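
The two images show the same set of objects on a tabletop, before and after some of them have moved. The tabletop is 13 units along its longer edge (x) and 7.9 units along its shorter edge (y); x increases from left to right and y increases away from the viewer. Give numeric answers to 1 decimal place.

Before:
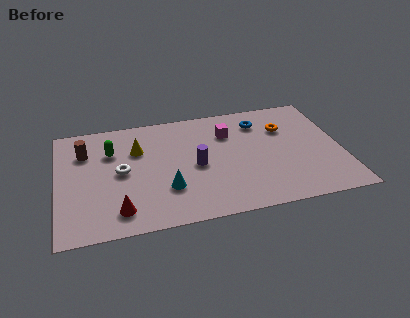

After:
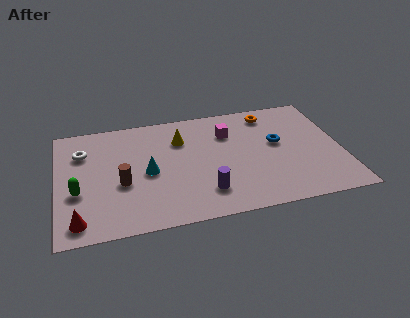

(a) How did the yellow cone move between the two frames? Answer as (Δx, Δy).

(2.0, 0.3)

The yellow cone was at about (3.7, 5.4) and moved to about (5.7, 5.7).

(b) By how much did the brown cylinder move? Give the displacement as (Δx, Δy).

(1.6, -2.5)

The brown cylinder started near (1.3, 5.7) and ended near (2.9, 3.2).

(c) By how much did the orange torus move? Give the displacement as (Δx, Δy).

(-0.6, 1.2)

The orange torus was at about (10.5, 5.5) and moved to about (9.9, 6.7).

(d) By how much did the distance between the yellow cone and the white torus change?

+2.9

Before: roughly 1.6 units apart; after: 4.5. That's 2.9 units further apart.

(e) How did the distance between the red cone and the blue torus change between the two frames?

+1.6

They were about 8.2 units apart before and 9.8 after — 1.6 units further apart.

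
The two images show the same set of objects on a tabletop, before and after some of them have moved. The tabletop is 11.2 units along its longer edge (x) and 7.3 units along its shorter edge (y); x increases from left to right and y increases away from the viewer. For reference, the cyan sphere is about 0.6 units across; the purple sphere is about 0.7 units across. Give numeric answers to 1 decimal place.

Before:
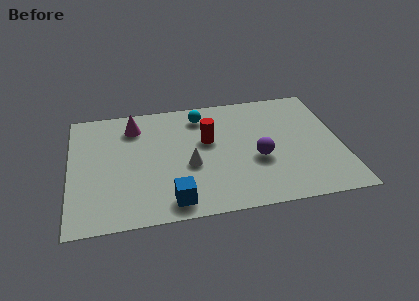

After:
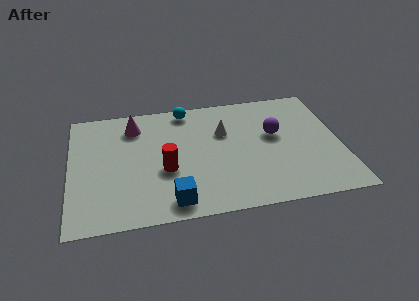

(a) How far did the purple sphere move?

1.6

The purple sphere was near (7.7, 2.9) before and (8.5, 4.3) after, so it travelled √(0.8² + 1.4²) ≈ 1.6 units.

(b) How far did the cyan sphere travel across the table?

0.8

From (5.5, 6.0) to (4.9, 6.5), the cyan sphere covered √(0.6² + 0.5²) ≈ 0.8 units.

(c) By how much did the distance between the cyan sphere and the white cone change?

-0.8

Before: roughly 3.1 units apart; after: 2.3. That's 0.8 units closer together.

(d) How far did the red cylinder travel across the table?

2.3

The red cylinder was near (5.7, 4.4) before and (3.9, 2.9) after, so it travelled √(1.8² + 1.5²) ≈ 2.3 units.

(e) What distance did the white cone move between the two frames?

2.3

The white cone was near (4.9, 3.0) before and (6.4, 4.8) after, so it travelled √(1.5² + 1.8²) ≈ 2.3 units.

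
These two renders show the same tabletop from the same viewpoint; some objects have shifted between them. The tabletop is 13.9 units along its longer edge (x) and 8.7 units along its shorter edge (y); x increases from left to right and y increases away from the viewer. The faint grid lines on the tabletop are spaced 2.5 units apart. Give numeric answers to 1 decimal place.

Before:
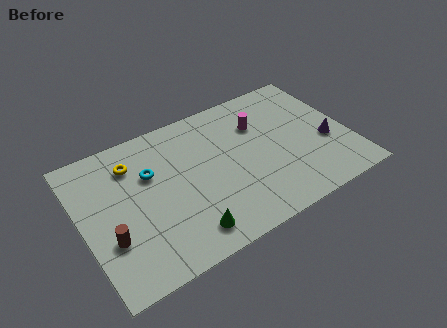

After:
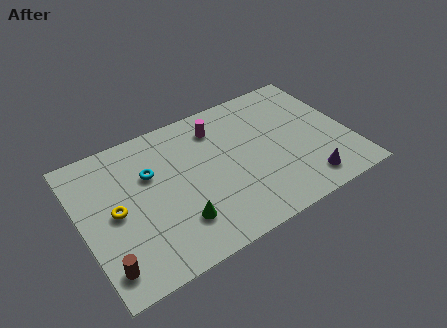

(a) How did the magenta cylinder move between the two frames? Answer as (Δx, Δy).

(-2.1, 0.8)

The magenta cylinder started near (9.5, 6.1) and ended near (7.4, 6.9).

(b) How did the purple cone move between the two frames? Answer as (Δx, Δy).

(-1.5, -2.0)

The purple cone started near (12.7, 3.4) and ended near (11.2, 1.4).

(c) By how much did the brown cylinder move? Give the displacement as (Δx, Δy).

(-0.4, -1.4)

From the two frames, the brown cylinder sits at roughly (1.2, 2.9) before and (0.8, 1.5) after.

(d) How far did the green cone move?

0.9

The green cone was near (4.9, 1.4) before and (4.6, 2.2) after, so it travelled √(0.3² + 0.8²) ≈ 0.9 units.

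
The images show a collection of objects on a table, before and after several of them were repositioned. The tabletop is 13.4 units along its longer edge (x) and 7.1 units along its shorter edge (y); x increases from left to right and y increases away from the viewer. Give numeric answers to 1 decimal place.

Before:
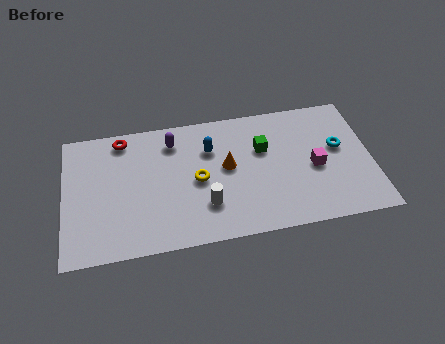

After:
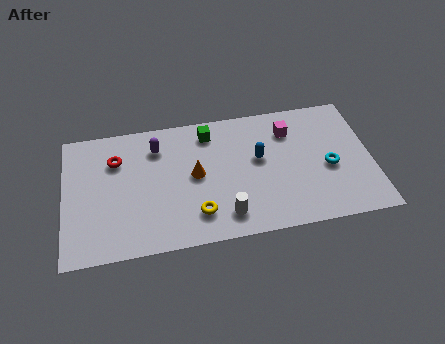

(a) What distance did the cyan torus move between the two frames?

1.1

The cyan torus moved from about (12.0, 4.1) to (11.5, 3.1), a distance of √(0.5² + 1.0²) ≈ 1.1.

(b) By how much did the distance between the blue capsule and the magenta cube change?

-2.9

The distance was about 4.8 in the first image and 1.9 in the second, so they moved 2.9 units closer together.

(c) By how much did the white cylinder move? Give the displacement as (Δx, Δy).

(0.8, -0.7)

The white cylinder was at about (6.1, 2.0) and moved to about (6.9, 1.3).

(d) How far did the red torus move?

1.1

From (2.6, 6.2) to (2.3, 5.1), the red torus covered √(0.3² + 1.1²) ≈ 1.1 units.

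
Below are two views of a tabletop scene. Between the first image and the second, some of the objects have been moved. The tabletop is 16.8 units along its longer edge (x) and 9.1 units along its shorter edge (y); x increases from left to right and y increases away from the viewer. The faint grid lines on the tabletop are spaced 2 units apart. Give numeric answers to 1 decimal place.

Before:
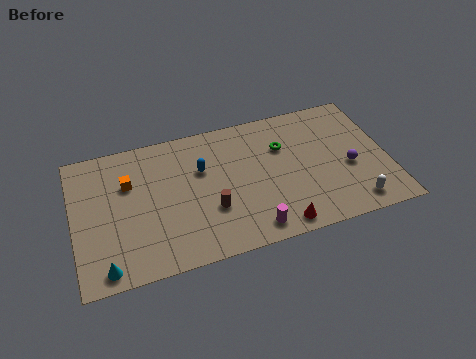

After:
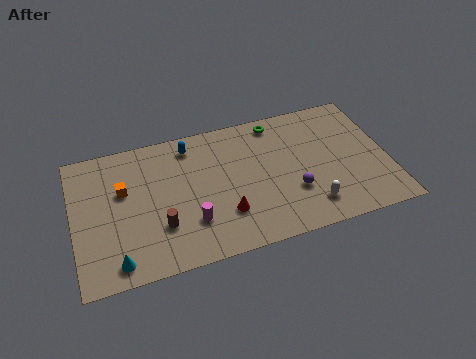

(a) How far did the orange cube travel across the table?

0.5

The orange cube moved from about (3.0, 6.1) to (2.7, 5.7), a distance of √(0.3² + 0.4²) ≈ 0.5.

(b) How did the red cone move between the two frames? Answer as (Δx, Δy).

(-2.7, 1.6)

The red cone was at about (10.6, 1.0) and moved to about (7.9, 2.6).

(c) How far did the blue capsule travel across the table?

1.9

From (6.9, 5.9) to (6.4, 7.7), the blue capsule covered √(0.5² + 1.8²) ≈ 1.9 units.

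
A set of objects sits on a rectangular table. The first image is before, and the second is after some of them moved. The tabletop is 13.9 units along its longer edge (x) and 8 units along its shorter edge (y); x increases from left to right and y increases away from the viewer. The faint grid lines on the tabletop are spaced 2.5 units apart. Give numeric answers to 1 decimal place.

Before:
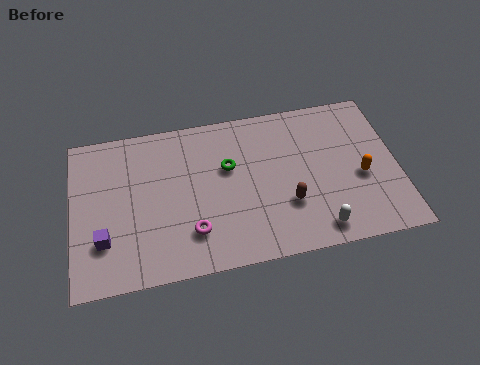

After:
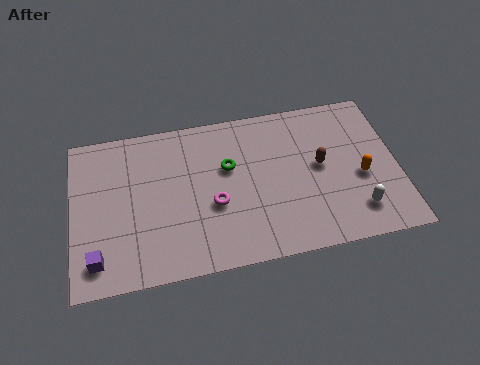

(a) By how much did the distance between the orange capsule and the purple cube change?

+0.4

Before: roughly 11.1 units apart; after: 11.5. That's 0.4 units further apart.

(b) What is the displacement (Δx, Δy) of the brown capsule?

(1.5, 1.7)

The brown capsule started near (9.1, 2.6) and ended near (10.6, 4.3).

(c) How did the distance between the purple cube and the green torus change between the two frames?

+0.7

Before: roughly 6.0 units apart; after: 6.7. That's 0.7 units further apart.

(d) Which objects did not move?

the orange capsule and the green torus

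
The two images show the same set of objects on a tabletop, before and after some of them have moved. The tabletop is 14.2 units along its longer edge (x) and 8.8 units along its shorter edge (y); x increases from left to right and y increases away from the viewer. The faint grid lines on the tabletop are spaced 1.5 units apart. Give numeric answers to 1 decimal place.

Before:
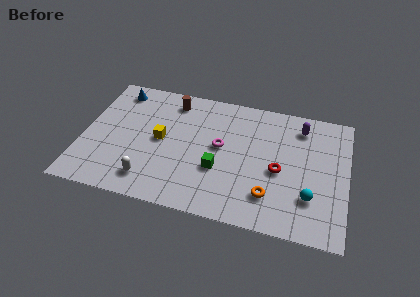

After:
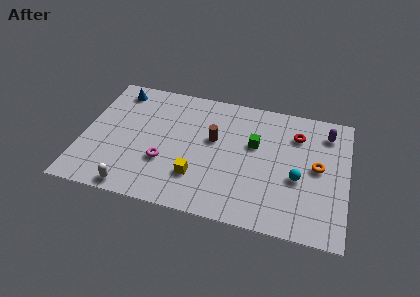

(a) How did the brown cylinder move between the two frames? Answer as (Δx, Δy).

(2.4, -2.2)

The brown cylinder started near (4.6, 7.4) and ended near (7.0, 5.2).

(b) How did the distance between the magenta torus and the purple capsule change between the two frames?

+4.6

Before: roughly 4.8 units apart; after: 9.4. That's 4.6 units further apart.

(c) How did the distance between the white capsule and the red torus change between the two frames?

+3.0

The distance was about 7.2 in the first image and 10.2 in the second, so they moved 3.0 units further apart.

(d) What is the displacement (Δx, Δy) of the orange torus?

(2.4, 2.5)

The orange torus was at about (10.2, 2.1) and moved to about (12.6, 4.6).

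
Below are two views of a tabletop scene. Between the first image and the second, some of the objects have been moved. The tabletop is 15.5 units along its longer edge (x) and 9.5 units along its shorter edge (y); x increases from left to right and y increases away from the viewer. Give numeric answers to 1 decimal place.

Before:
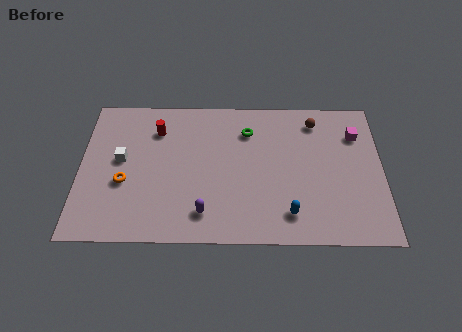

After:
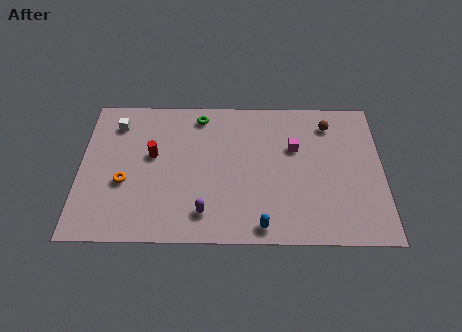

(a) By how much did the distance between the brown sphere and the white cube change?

+0.6

The distance was about 10.4 in the first image and 11.0 in the second, so they moved 0.6 units further apart.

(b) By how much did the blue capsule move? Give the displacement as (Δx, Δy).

(-1.4, -0.8)

The blue capsule started near (10.7, 1.8) and ended near (9.3, 1.0).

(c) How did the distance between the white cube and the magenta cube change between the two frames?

-2.9

Before: roughly 12.2 units apart; after: 9.3. That's 2.9 units closer together.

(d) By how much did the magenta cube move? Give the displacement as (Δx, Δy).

(-3.2, -0.9)

From the two frames, the magenta cube sits at roughly (14.2, 7.0) before and (11.0, 6.1) after.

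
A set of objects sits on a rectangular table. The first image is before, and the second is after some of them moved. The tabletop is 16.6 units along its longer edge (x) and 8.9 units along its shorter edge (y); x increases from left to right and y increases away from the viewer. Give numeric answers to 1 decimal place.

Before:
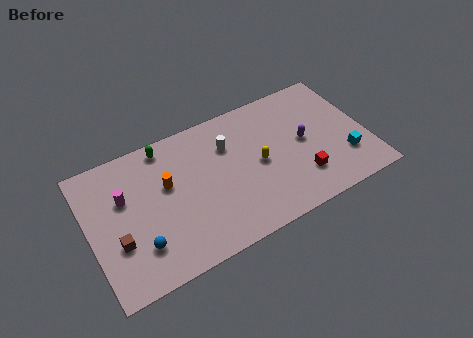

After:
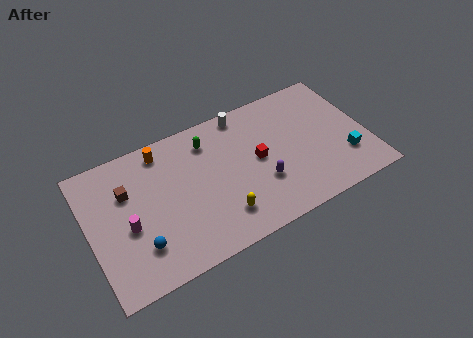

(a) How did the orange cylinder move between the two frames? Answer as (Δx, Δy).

(0.0, 2.3)

The orange cylinder was at about (4.7, 5.4) and moved to about (4.7, 7.7).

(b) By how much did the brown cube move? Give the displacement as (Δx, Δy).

(0.9, 2.9)

The brown cube started near (1.5, 3.1) and ended near (2.4, 6.0).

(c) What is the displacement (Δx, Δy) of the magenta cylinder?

(0.0, -1.9)

The magenta cylinder was at about (2.2, 5.7) and moved to about (2.2, 3.8).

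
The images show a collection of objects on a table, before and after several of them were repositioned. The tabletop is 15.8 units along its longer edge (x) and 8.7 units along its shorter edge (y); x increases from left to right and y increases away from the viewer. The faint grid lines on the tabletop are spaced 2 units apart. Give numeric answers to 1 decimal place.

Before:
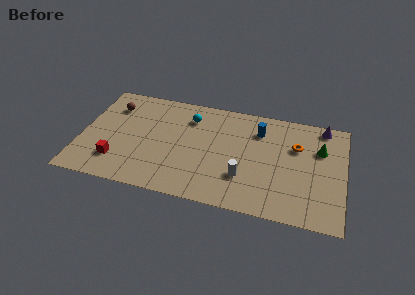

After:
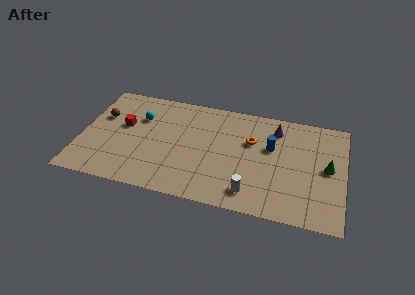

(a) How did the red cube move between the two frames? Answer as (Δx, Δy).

(0.2, 3.0)

From the two frames, the red cube sits at roughly (2.3, 2.1) before and (2.5, 5.1) after.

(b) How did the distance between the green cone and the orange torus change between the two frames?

+3.3

Before: roughly 1.4 units apart; after: 4.7. That's 3.3 units further apart.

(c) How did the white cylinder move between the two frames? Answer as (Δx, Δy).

(0.5, -1.1)

From the two frames, the white cylinder sits at roughly (9.9, 2.6) before and (10.4, 1.5) after.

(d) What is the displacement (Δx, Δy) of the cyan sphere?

(-3.0, -0.7)

The cyan sphere was at about (6.4, 6.7) and moved to about (3.4, 6.0).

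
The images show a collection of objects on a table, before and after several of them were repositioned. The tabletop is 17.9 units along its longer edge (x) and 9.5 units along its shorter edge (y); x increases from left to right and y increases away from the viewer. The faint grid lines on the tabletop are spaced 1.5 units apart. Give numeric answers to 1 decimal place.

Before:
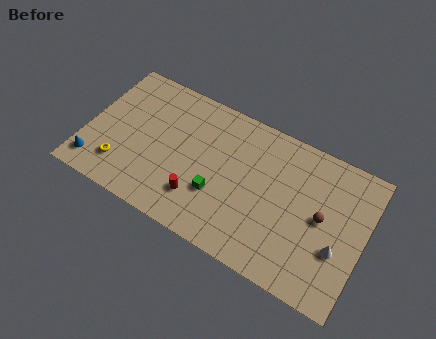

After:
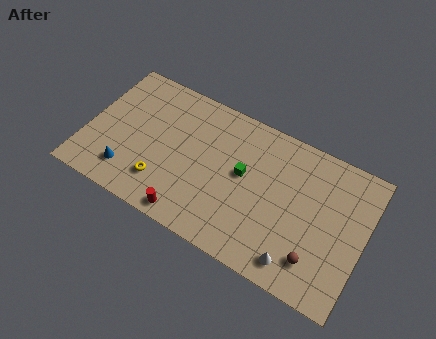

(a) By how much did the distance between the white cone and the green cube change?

-2.1

Before: roughly 7.7 units apart; after: 5.6. That's 2.1 units closer together.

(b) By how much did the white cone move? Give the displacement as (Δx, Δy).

(-2.3, -2.0)

The white cone started near (16.4, 3.4) and ended near (14.1, 1.4).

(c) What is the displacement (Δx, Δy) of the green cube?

(1.4, 2.1)

From the two frames, the green cube sits at roughly (8.7, 3.2) before and (10.1, 5.3) after.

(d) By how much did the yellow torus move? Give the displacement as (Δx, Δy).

(2.7, 0.1)

The yellow torus started near (2.5, 2.2) and ended near (5.2, 2.3).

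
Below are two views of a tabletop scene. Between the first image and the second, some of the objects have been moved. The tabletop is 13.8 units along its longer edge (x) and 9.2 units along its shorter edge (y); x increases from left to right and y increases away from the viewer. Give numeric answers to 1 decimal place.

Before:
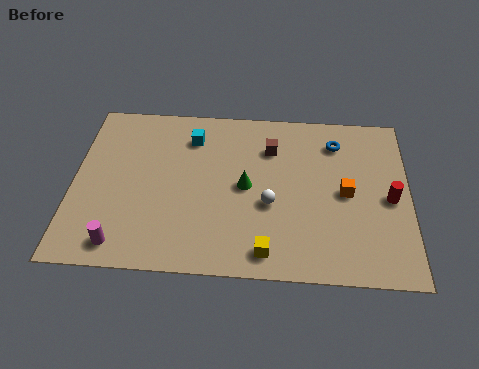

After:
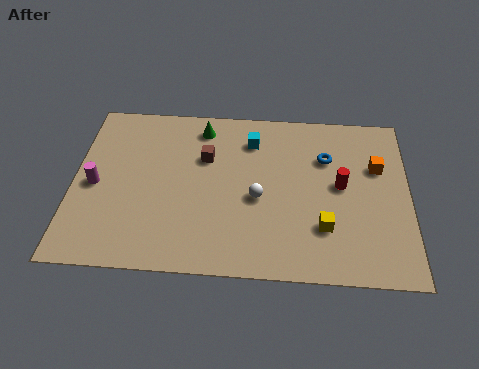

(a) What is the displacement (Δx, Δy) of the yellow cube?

(2.3, 1.4)

The yellow cube was at about (8.0, 1.2) and moved to about (10.3, 2.6).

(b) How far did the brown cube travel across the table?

2.8

The brown cube was near (8.1, 6.8) before and (5.4, 6.1) after, so it travelled √(2.7² + 0.7²) ≈ 2.8 units.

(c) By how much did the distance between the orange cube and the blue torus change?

-0.7

They were about 2.8 units apart before and 2.1 after — 0.7 units closer together.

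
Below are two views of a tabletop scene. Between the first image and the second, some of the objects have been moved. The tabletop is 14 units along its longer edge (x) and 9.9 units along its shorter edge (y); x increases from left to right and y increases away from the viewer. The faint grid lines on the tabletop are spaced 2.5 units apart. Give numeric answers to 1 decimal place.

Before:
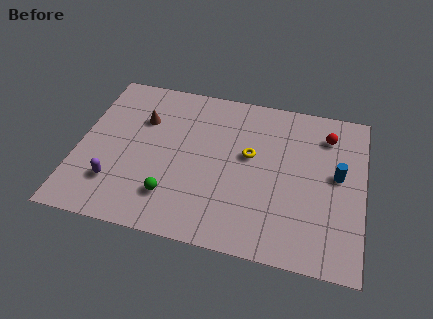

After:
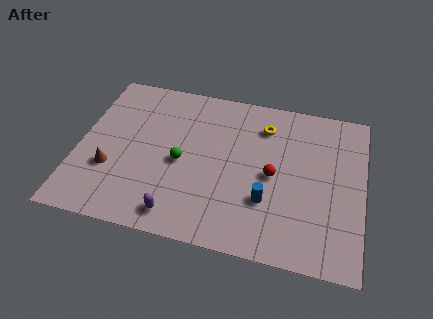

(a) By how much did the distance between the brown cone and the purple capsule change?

-0.4

They were about 4.4 units apart before and 4.0 after — 0.4 units closer together.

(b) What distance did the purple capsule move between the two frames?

3.4

From (2.0, 2.5) to (5.2, 1.3), the purple capsule covered √(3.2² + 1.2²) ≈ 3.4 units.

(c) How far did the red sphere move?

4.0

From (12.1, 7.8) to (9.6, 4.7), the red sphere covered √(2.5² + 3.1²) ≈ 4.0 units.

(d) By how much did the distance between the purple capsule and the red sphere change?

-5.8

Before: roughly 11.4 units apart; after: 5.6. That's 5.8 units closer together.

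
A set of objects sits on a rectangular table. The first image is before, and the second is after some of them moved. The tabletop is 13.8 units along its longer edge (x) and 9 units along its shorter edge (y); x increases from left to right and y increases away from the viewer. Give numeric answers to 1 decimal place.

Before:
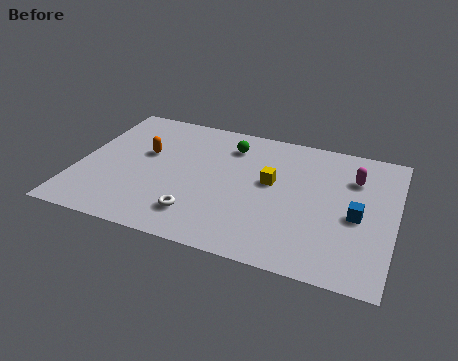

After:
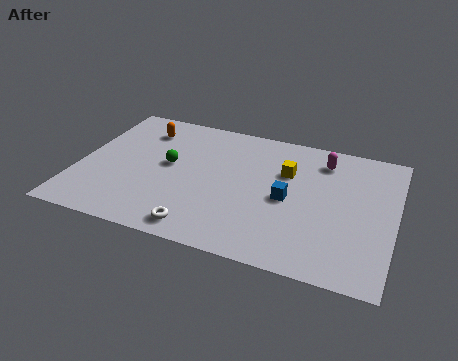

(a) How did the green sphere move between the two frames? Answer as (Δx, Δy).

(-2.5, -2.2)

From the two frames, the green sphere sits at roughly (6.4, 7.1) before and (3.9, 4.9) after.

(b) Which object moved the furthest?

the green sphere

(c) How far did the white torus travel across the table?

0.8

The white torus was near (5.5, 1.9) before and (5.7, 1.1) after, so it travelled √(0.2² + 0.8²) ≈ 0.8 units.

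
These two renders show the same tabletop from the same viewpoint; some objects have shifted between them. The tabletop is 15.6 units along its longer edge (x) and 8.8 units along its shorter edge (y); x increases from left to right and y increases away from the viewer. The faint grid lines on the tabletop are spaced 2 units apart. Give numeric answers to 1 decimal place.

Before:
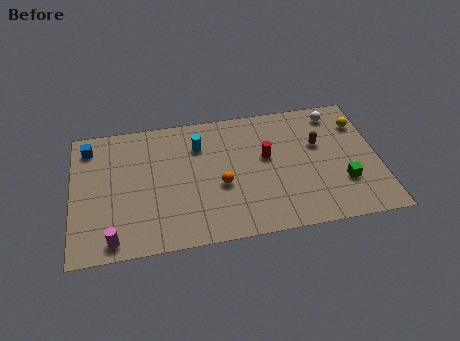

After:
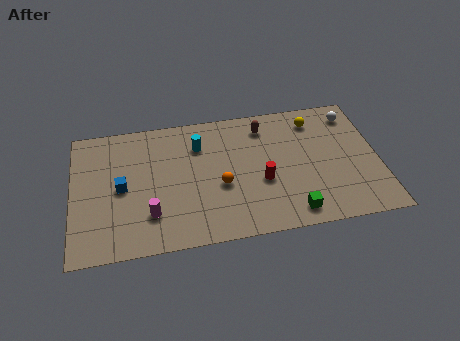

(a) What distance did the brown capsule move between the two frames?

3.2

The brown capsule moved from about (12.6, 5.5) to (9.9, 7.2), a distance of √(2.7² + 1.7²) ≈ 3.2.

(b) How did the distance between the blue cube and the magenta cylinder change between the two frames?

-4.0

Before: roughly 6.4 units apart; after: 2.4. That's 4.0 units closer together.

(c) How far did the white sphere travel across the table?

0.9

The white sphere was near (13.6, 7.5) before and (14.5, 7.3) after, so it travelled √(0.9² + 0.2²) ≈ 0.9 units.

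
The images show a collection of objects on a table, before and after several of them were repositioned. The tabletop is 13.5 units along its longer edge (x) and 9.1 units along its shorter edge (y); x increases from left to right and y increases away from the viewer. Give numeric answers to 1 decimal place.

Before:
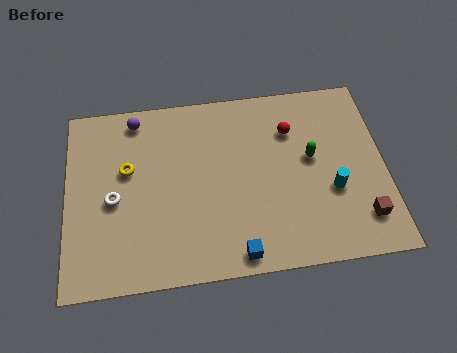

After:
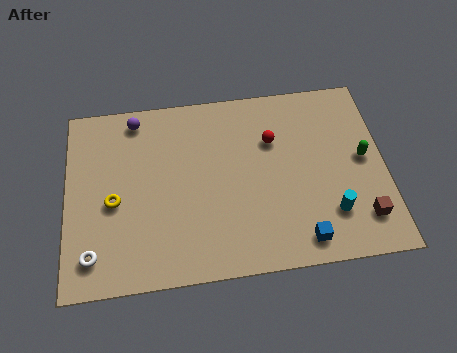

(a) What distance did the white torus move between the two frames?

2.7

The white torus was near (2.0, 4.1) before and (1.1, 1.6) after, so it travelled √(0.9² + 2.5²) ≈ 2.7 units.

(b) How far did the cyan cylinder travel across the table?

1.1

From (11.2, 3.4) to (11.1, 2.3), the cyan cylinder covered √(0.1² + 1.1²) ≈ 1.1 units.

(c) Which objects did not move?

the brown cube and the purple sphere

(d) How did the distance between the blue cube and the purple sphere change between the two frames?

+1.4

The distance was about 8.2 in the first image and 9.6 in the second, so they moved 1.4 units further apart.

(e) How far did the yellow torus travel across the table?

1.6

The yellow torus moved from about (2.6, 5.5) to (2.0, 4.0), a distance of √(0.6² + 1.5²) ≈ 1.6.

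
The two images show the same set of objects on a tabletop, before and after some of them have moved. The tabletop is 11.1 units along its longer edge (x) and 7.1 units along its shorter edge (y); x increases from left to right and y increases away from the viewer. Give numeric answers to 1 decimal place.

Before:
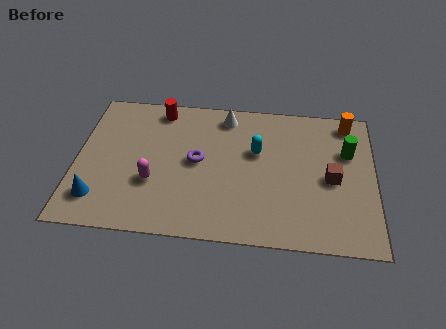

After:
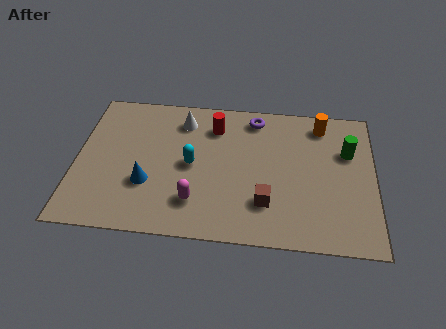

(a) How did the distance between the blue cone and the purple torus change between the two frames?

+1.2

They were about 4.2 units apart before and 5.4 after — 1.2 units further apart.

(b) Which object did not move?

the green cylinder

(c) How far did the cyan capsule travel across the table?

2.6

The cyan capsule was near (6.7, 4.4) before and (4.3, 3.5) after, so it travelled √(2.4² + 0.9²) ≈ 2.6 units.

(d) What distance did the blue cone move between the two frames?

2.0

From (0.9, 1.5) to (2.7, 2.4), the blue cone covered √(1.8² + 0.9²) ≈ 2.0 units.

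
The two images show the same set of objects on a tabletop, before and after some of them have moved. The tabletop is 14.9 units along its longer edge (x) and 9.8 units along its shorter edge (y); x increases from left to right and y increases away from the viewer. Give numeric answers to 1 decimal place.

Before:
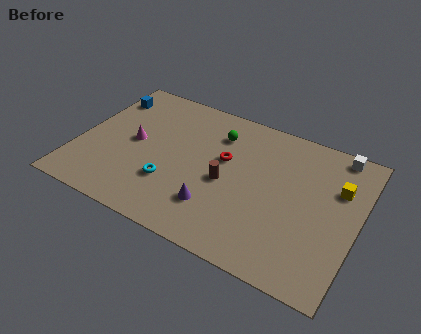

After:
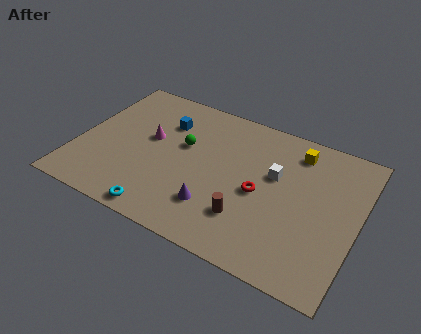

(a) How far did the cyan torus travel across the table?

2.1

The cyan torus moved from about (5.2, 3.0) to (5.1, 0.9), a distance of √(0.1² + 2.1²) ≈ 2.1.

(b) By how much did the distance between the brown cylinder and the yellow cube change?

-0.3

They were about 6.1 units apart before and 5.8 after — 0.3 units closer together.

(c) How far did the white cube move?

4.2

From (13.4, 8.9) to (10.4, 6.0), the white cube covered √(3.0² + 2.9²) ≈ 4.2 units.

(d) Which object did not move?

the purple cone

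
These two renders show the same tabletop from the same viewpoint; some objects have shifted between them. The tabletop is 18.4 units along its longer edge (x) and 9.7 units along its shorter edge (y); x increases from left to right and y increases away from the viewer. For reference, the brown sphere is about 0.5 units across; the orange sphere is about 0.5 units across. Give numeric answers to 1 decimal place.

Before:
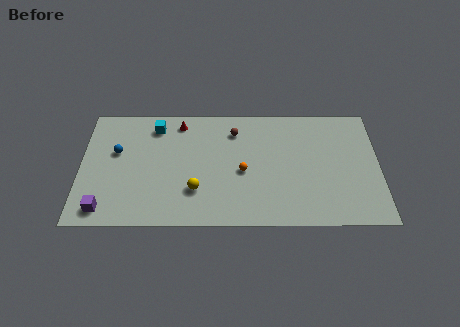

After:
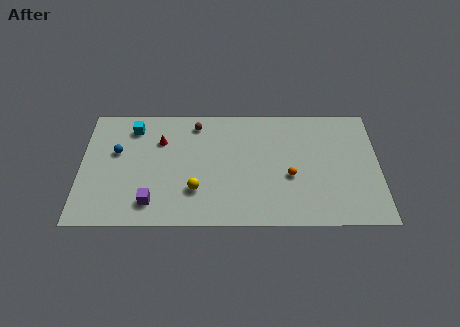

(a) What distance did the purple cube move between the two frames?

2.9

The purple cube was near (1.5, 1.3) before and (4.4, 1.8) after, so it travelled √(2.9² + 0.5²) ≈ 2.9 units.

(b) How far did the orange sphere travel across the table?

2.9

The orange sphere was near (10.0, 4.3) before and (12.9, 3.9) after, so it travelled √(2.9² + 0.4²) ≈ 2.9 units.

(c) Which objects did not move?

the blue sphere and the yellow sphere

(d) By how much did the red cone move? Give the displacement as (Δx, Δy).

(-1.2, -1.5)

The red cone was at about (6.1, 8.3) and moved to about (4.9, 6.8).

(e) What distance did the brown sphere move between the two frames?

2.5

The brown sphere was near (9.5, 7.6) before and (7.1, 8.2) after, so it travelled √(2.4² + 0.6²) ≈ 2.5 units.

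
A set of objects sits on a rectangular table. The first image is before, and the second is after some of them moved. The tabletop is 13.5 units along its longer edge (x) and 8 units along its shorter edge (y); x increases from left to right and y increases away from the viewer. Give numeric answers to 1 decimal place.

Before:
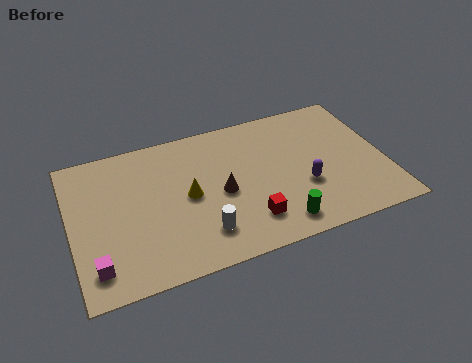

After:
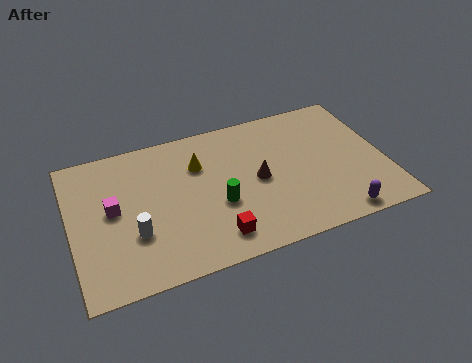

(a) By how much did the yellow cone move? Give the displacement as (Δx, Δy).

(0.6, 1.6)

From the two frames, the yellow cone sits at roughly (5.0, 4.0) before and (5.6, 5.6) after.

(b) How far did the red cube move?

1.6

The red cube moved from about (7.4, 1.8) to (5.9, 1.4), a distance of √(1.5² + 0.4²) ≈ 1.6.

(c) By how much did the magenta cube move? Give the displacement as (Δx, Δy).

(0.9, 2.8)

The magenta cube started near (0.9, 1.5) and ended near (1.8, 4.3).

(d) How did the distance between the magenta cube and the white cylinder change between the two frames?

-2.7

They were about 4.5 units apart before and 1.8 after — 2.7 units closer together.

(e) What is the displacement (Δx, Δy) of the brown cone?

(1.6, 0.2)

The brown cone was at about (6.4, 3.7) and moved to about (8.0, 3.9).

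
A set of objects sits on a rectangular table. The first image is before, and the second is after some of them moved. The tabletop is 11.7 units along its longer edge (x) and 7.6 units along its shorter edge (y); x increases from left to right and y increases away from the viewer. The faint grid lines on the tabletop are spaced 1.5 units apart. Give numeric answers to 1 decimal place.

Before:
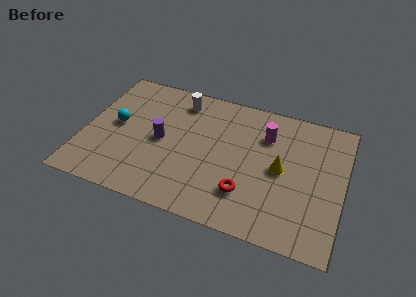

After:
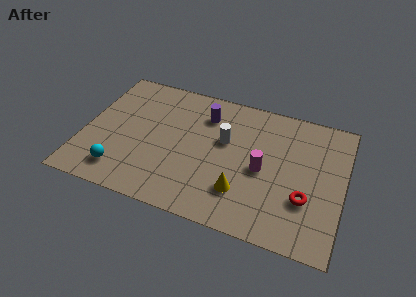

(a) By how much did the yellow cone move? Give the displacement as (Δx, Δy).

(-1.6, -1.8)

From the two frames, the yellow cone sits at roughly (8.9, 3.8) before and (7.3, 2.0) after.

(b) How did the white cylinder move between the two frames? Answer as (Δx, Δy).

(2.2, -1.7)

The white cylinder started near (4.1, 6.3) and ended near (6.3, 4.6).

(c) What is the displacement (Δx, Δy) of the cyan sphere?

(0.5, -2.6)

From the two frames, the cyan sphere sits at roughly (1.4, 4.0) before and (1.9, 1.4) after.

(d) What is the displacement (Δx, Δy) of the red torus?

(2.6, 0.5)

From the two frames, the red torus sits at roughly (7.5, 2.0) before and (10.1, 2.5) after.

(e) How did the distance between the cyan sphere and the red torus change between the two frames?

+1.9

The distance was about 6.4 in the first image and 8.3 in the second, so they moved 1.9 units further apart.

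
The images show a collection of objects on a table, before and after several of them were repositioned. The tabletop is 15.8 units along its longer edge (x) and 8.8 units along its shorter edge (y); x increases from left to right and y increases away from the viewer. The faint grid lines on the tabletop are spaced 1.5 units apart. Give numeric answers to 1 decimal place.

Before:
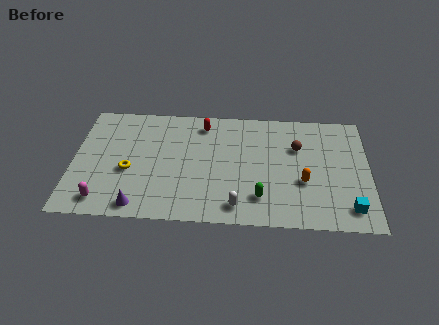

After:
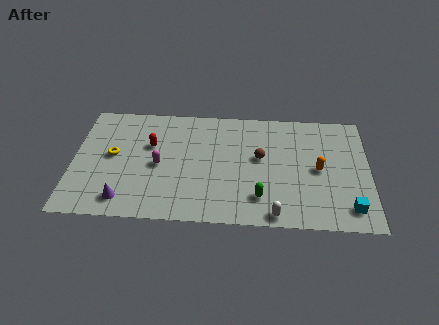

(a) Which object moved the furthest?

the magenta capsule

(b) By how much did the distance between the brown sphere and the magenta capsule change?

-5.8

They were about 11.3 units apart before and 5.5 after — 5.8 units closer together.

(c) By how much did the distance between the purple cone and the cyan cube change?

+0.8

They were about 11.1 units apart before and 11.9 after — 0.8 units further apart.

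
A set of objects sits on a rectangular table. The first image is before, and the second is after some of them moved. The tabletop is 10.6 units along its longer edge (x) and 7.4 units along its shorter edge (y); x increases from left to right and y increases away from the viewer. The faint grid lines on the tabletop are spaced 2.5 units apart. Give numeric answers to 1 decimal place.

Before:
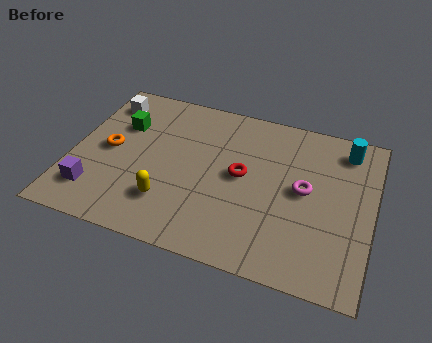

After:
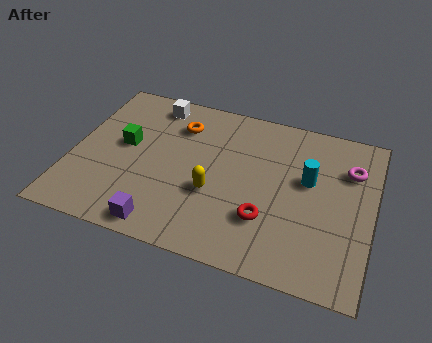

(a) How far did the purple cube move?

2.6

The purple cube was near (1.0, 1.6) before and (3.5, 0.8) after, so it travelled √(2.5² + 0.8²) ≈ 2.6 units.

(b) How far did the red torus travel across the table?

2.0

The red torus moved from about (6.0, 3.9) to (7.0, 2.2), a distance of √(1.0² + 1.7²) ≈ 2.0.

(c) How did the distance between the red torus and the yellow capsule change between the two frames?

-1.1

The distance was about 3.1 in the first image and 2.0 in the second, so they moved 1.1 units closer together.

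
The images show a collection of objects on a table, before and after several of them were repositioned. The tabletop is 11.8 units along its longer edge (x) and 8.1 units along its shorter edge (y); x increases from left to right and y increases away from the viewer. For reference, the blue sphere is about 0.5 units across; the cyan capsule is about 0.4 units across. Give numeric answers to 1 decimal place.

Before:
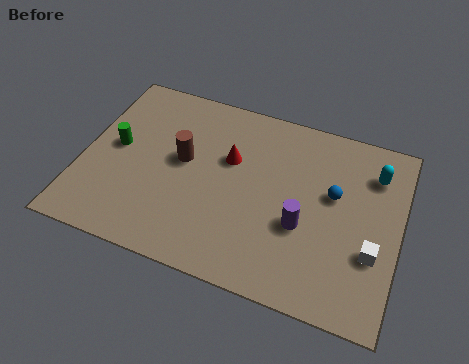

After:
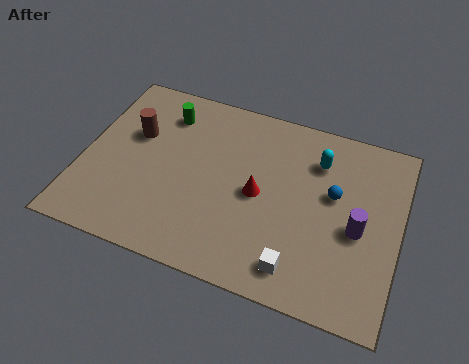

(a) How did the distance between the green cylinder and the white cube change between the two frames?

-2.3

The distance was about 9.8 in the first image and 7.5 in the second, so they moved 2.3 units closer together.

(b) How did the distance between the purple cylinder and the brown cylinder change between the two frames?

+3.8

The distance was about 4.8 in the first image and 8.6 in the second, so they moved 3.8 units further apart.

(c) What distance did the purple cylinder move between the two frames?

2.1

The purple cylinder moved from about (8.3, 3.1) to (10.3, 3.6), a distance of √(2.0² + 0.5²) ≈ 2.1.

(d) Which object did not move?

the blue sphere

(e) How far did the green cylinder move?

2.6

The green cylinder was near (1.2, 4.3) before and (2.8, 6.4) after, so it travelled √(1.6² + 2.1²) ≈ 2.6 units.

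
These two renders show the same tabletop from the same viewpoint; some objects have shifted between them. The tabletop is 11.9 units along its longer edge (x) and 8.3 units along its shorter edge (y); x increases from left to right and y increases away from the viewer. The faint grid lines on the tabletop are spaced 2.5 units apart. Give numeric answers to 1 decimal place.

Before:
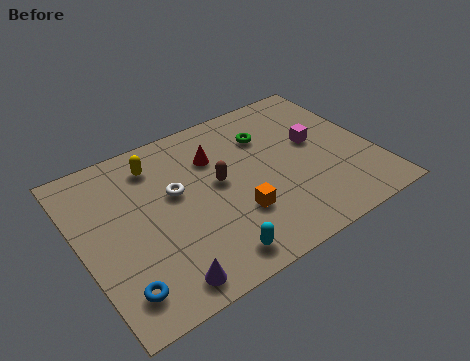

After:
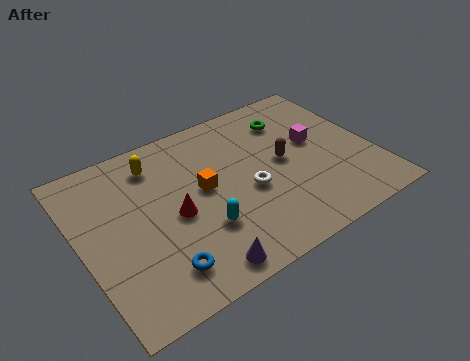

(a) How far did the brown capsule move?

2.7

The brown capsule moved from about (5.6, 4.5) to (8.3, 4.3), a distance of √(2.7² + 0.2²) ≈ 2.7.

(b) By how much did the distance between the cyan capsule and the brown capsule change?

+0.6

Before: roughly 3.5 units apart; after: 4.1. That's 0.6 units further apart.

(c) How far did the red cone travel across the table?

2.9

The red cone moved from about (5.7, 5.9) to (3.7, 3.8), a distance of √(2.0² + 2.1²) ≈ 2.9.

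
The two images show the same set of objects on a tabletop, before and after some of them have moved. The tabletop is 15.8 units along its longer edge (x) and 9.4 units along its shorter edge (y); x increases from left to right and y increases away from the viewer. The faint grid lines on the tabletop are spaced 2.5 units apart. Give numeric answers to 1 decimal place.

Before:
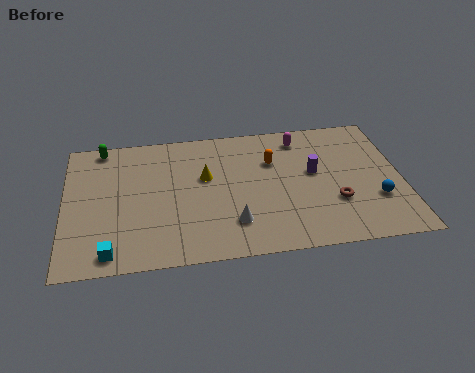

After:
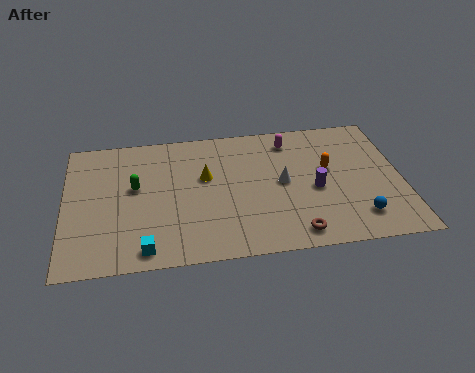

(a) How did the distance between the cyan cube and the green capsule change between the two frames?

-3.1

Before: roughly 7.4 units apart; after: 4.3. That's 3.1 units closer together.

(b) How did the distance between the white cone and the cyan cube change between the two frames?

+1.7

They were about 5.8 units apart before and 7.5 after — 1.7 units further apart.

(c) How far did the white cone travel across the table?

3.5

From (7.8, 2.3) to (10.2, 4.8), the white cone covered √(2.4² + 2.5²) ≈ 3.5 units.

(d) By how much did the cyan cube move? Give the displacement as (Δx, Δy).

(1.6, 0.0)

From the two frames, the cyan cube sits at roughly (2.1, 1.1) before and (3.7, 1.1) after.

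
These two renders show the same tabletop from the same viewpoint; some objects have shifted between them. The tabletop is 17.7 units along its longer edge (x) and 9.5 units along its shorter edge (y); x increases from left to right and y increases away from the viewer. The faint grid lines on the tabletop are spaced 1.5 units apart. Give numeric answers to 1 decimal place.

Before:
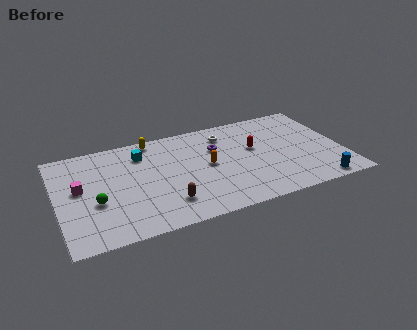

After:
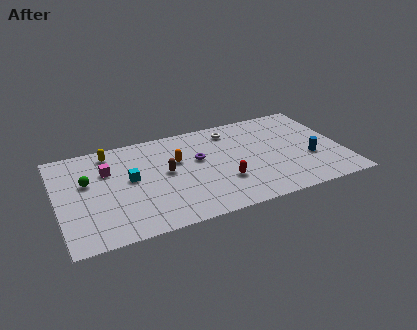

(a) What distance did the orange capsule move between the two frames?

2.1

The orange capsule moved from about (9.3, 4.9) to (7.5, 6.0), a distance of √(1.8² + 1.1²) ≈ 2.1.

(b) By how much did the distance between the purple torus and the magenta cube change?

-3.0

Before: roughly 8.7 units apart; after: 5.7. That's 3.0 units closer together.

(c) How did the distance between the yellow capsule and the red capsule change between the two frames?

+1.6

They were about 6.8 units apart before and 8.4 after — 1.6 units further apart.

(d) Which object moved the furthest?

the red capsule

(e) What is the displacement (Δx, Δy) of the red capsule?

(-2.2, -2.6)

The red capsule started near (12.3, 5.6) and ended near (10.1, 3.0).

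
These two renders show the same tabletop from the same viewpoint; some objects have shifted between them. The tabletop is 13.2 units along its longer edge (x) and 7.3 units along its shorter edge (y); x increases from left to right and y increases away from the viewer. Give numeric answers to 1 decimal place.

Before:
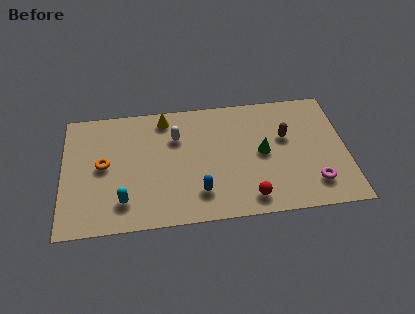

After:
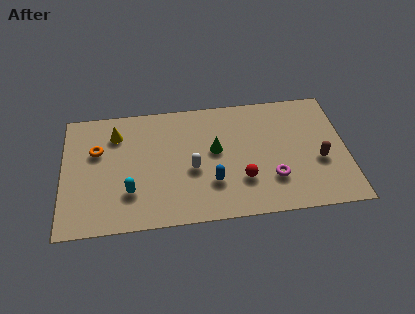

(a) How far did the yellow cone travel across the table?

2.4

The yellow cone moved from about (4.8, 6.3) to (2.5, 5.6), a distance of √(2.3² + 0.7²) ≈ 2.4.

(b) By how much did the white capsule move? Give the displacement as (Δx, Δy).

(0.7, -2.0)

From the two frames, the white capsule sits at roughly (5.3, 5.1) before and (6.0, 3.1) after.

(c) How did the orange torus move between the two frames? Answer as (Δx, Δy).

(-0.3, 0.9)

From the two frames, the orange torus sits at roughly (1.9, 3.8) before and (1.6, 4.7) after.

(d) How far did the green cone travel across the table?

2.2

The green cone was near (9.3, 3.7) before and (7.1, 4.1) after, so it travelled √(2.2² + 0.4²) ≈ 2.2 units.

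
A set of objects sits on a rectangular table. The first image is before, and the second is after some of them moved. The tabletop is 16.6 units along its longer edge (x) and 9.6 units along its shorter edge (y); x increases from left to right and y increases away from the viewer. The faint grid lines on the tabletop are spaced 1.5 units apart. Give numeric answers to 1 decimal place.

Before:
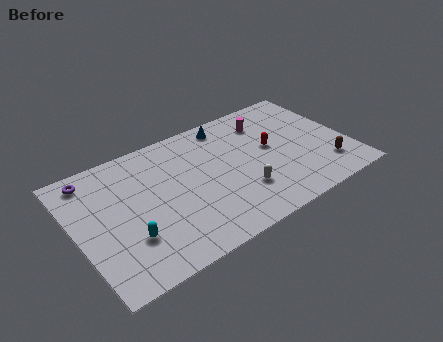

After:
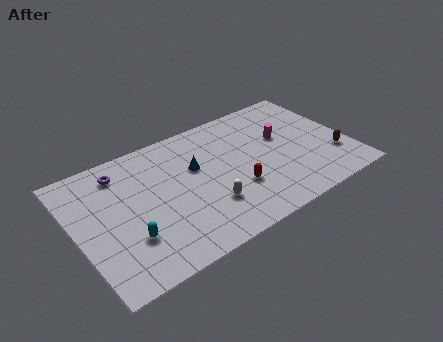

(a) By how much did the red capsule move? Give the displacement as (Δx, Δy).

(-2.6, -2.1)

The red capsule started near (12.0, 5.3) and ended near (9.4, 3.2).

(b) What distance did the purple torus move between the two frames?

1.7

The purple torus was near (1.4, 8.3) before and (3.1, 7.9) after, so it travelled √(1.7² + 0.4²) ≈ 1.7 units.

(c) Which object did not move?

the cyan capsule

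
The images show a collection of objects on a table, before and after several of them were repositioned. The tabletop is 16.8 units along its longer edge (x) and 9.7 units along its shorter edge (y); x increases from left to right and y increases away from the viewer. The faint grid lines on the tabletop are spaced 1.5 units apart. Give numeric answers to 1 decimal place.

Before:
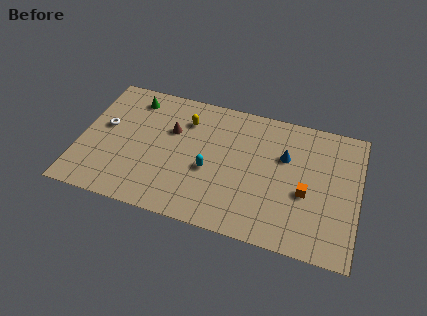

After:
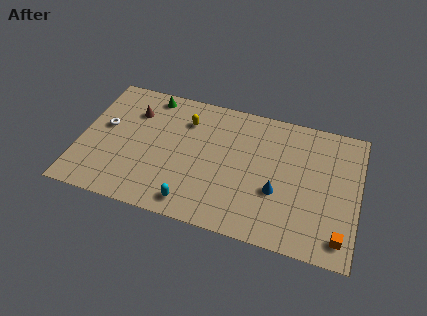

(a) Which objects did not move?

the white torus and the yellow capsule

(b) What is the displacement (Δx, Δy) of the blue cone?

(-0.3, -2.7)

From the two frames, the blue cone sits at roughly (12.3, 6.3) before and (12.0, 3.6) after.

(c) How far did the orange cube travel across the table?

3.3

The orange cube moved from about (13.7, 4.0) to (15.9, 1.5), a distance of √(2.2² + 2.5²) ≈ 3.3.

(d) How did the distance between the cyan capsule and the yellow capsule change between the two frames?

+2.4

They were about 3.7 units apart before and 6.1 after — 2.4 units further apart.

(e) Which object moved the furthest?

the orange cube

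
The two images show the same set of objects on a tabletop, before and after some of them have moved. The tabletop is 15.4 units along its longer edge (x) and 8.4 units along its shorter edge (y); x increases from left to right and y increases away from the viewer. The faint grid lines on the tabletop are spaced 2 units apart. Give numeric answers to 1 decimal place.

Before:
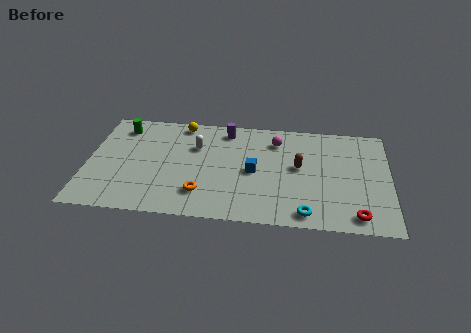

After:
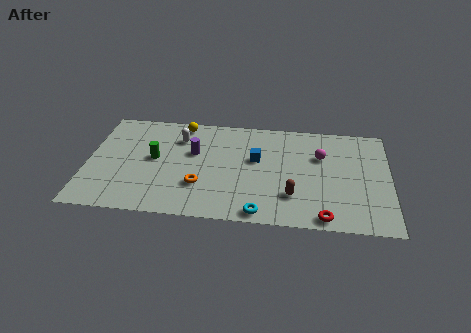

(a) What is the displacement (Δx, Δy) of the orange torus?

(-0.1, 0.6)

The orange torus started near (5.9, 2.0) and ended near (5.8, 2.6).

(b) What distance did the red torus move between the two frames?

1.6

The red torus moved from about (13.7, 1.1) to (12.1, 0.8), a distance of √(1.6² + 0.3²) ≈ 1.6.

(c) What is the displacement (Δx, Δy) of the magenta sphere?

(2.3, -1.0)

The magenta sphere started near (9.6, 6.6) and ended near (11.9, 5.6).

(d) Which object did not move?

the yellow sphere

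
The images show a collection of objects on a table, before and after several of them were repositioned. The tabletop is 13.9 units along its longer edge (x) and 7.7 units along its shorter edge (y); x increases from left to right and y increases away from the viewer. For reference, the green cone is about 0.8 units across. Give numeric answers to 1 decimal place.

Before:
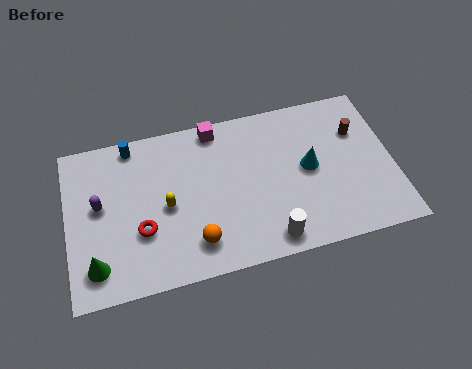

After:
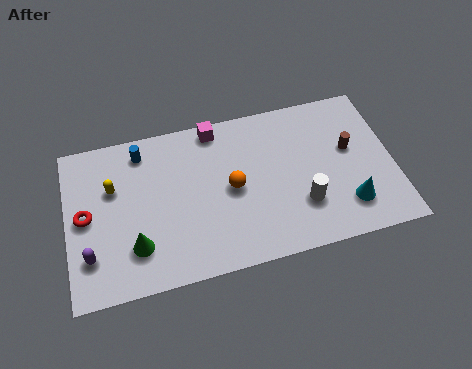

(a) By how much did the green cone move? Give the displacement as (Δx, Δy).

(1.7, 0.5)

From the two frames, the green cone sits at roughly (1.1, 1.5) before and (2.8, 2.0) after.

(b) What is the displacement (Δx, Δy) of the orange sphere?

(1.7, 2.2)

The orange sphere was at about (5.3, 1.6) and moved to about (7.0, 3.8).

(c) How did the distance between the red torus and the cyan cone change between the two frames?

+3.9

Before: roughly 7.3 units apart; after: 11.2. That's 3.9 units further apart.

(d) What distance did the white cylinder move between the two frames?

2.0

The white cylinder moved from about (8.4, 1.0) to (9.9, 2.3), a distance of √(1.5² + 1.3²) ≈ 2.0.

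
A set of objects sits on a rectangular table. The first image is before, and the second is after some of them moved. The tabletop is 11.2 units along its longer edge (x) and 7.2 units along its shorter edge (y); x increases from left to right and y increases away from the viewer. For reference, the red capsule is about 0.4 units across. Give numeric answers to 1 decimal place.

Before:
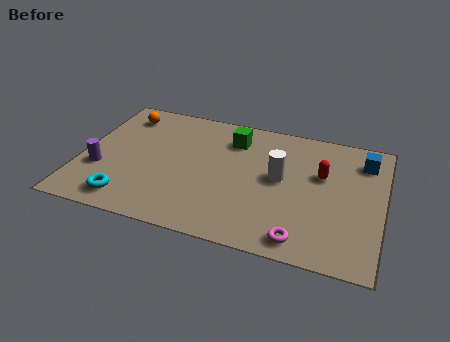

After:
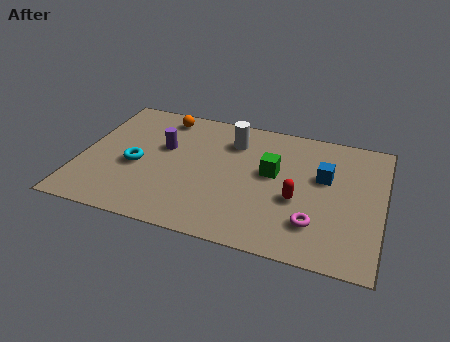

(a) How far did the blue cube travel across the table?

1.9

The blue cube moved from about (10.4, 5.7) to (9.0, 4.4), a distance of √(1.4² + 1.3²) ≈ 1.9.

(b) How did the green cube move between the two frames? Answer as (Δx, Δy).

(1.6, -1.5)

From the two frames, the green cube sits at roughly (5.5, 5.6) before and (7.1, 4.1) after.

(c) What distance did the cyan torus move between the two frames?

2.0

The cyan torus moved from about (2.0, 1.1) to (2.1, 3.1), a distance of √(0.1² + 2.0²) ≈ 2.0.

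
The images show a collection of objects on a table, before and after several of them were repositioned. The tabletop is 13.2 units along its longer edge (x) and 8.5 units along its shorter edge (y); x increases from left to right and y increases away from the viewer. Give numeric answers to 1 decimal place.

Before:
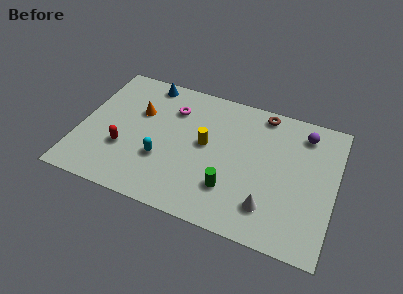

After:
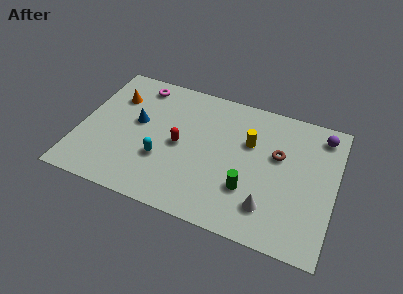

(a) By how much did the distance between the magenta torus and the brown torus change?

+3.0

Before: roughly 4.8 units apart; after: 7.8. That's 3.0 units further apart.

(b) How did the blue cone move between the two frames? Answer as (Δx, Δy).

(-0.2, -2.8)

The blue cone started near (3.1, 7.6) and ended near (2.9, 4.8).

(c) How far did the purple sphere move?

0.9

The purple sphere was near (11.4, 7.0) before and (12.3, 7.2) after, so it travelled √(0.9² + 0.2²) ≈ 0.9 units.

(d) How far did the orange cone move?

1.4

The orange cone was near (2.9, 5.5) before and (1.6, 6.1) after, so it travelled √(1.3² + 0.6²) ≈ 1.4 units.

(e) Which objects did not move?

the white cone and the cyan capsule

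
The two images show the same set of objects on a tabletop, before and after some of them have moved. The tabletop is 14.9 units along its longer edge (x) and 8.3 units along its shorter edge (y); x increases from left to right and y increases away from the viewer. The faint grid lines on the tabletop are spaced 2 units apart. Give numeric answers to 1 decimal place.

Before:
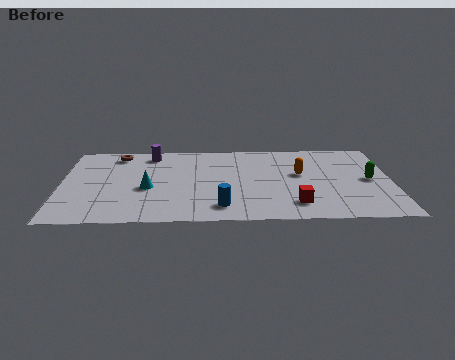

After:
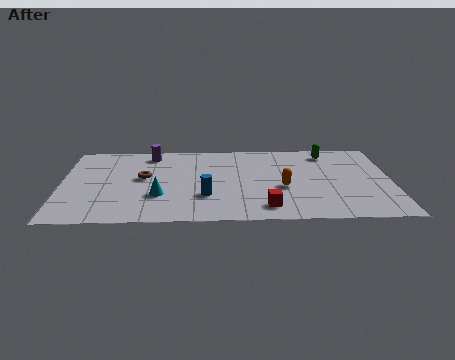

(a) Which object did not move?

the purple cylinder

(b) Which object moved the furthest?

the green capsule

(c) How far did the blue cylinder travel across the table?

1.3

The blue cylinder moved from about (7.2, 1.5) to (6.5, 2.6), a distance of √(0.7² + 1.1²) ≈ 1.3.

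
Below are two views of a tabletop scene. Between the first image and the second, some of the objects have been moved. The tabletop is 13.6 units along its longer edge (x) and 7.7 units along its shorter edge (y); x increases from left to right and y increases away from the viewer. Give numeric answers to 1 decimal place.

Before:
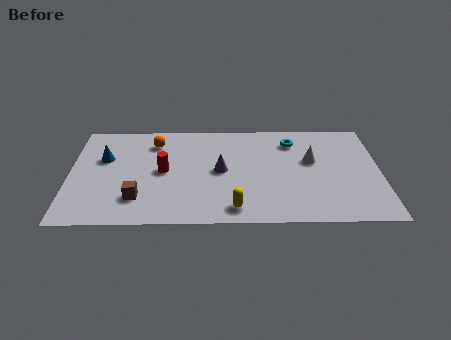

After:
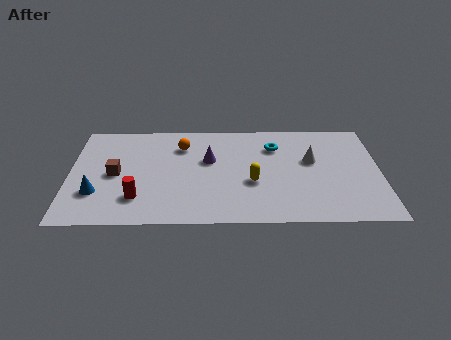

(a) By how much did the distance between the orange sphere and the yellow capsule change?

-1.9

Before: roughly 6.1 units apart; after: 4.2. That's 1.9 units closer together.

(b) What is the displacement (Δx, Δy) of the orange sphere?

(1.2, -0.3)

From the two frames, the orange sphere sits at roughly (3.7, 6.1) before and (4.9, 5.8) after.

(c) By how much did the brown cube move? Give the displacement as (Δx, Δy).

(-1.0, 1.8)

The brown cube was at about (3.0, 1.9) and moved to about (2.0, 3.7).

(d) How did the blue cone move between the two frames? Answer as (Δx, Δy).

(-0.3, -2.6)

The blue cone started near (1.5, 4.9) and ended near (1.2, 2.3).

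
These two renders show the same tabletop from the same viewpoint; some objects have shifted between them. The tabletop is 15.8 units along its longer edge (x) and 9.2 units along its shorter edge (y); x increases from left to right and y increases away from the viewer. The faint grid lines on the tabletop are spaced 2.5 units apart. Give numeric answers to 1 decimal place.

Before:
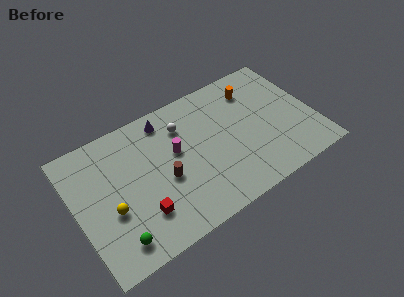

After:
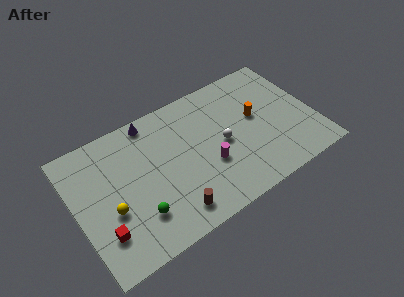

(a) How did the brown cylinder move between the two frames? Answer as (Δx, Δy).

(0.1, -2.4)

From the two frames, the brown cylinder sits at roughly (5.7, 3.9) before and (5.8, 1.5) after.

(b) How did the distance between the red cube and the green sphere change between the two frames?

+0.3

Before: roughly 2.0 units apart; after: 2.3. That's 0.3 units further apart.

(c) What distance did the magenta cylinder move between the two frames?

2.8

The magenta cylinder moved from about (6.7, 5.4) to (8.6, 3.4), a distance of √(1.9² + 2.0²) ≈ 2.8.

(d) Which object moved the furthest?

the white sphere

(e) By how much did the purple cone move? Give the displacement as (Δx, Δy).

(-0.9, 0.4)

The purple cone was at about (6.4, 7.9) and moved to about (5.5, 8.3).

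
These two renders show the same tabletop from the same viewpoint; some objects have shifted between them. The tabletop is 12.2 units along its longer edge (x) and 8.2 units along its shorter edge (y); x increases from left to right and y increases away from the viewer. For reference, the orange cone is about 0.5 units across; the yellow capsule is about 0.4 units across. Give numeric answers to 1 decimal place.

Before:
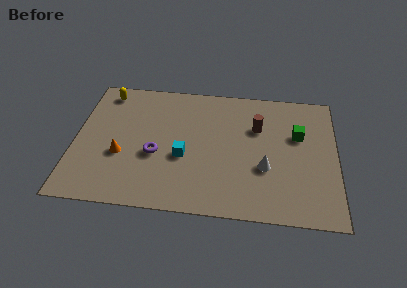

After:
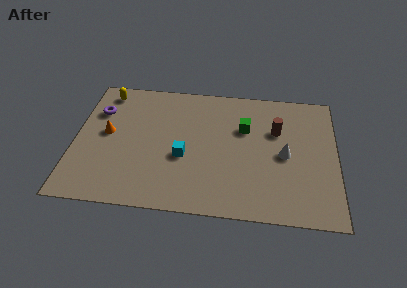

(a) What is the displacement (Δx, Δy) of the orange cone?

(-0.7, 1.3)

The orange cone started near (2.2, 3.1) and ended near (1.5, 4.4).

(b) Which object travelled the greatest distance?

the purple torus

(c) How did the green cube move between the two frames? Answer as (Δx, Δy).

(-2.5, 0.2)

The green cube started near (10.4, 5.2) and ended near (7.9, 5.4).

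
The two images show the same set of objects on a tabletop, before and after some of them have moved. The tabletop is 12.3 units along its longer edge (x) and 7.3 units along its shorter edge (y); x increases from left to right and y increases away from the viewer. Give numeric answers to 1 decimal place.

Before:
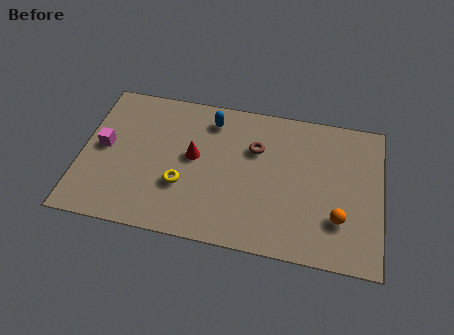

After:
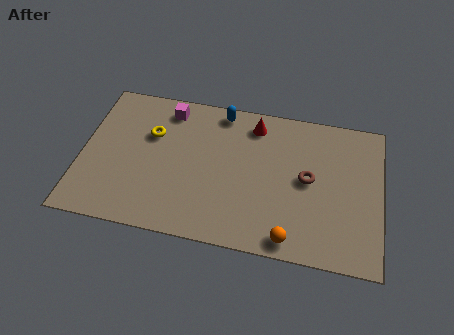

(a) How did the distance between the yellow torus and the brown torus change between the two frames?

+2.8

They were about 3.8 units apart before and 6.6 after — 2.8 units further apart.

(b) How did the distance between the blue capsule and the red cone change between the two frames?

-0.6

The distance was about 2.1 in the first image and 1.5 in the second, so they moved 0.6 units closer together.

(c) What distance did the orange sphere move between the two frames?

2.3

The orange sphere was near (10.6, 2.1) before and (8.7, 0.8) after, so it travelled √(1.9² + 1.3²) ≈ 2.3 units.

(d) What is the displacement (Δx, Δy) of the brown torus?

(2.2, -1.1)

The brown torus was at about (7.1, 4.9) and moved to about (9.3, 3.8).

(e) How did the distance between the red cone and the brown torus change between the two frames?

+0.6

The distance was about 2.7 in the first image and 3.3 in the second, so they moved 0.6 units further apart.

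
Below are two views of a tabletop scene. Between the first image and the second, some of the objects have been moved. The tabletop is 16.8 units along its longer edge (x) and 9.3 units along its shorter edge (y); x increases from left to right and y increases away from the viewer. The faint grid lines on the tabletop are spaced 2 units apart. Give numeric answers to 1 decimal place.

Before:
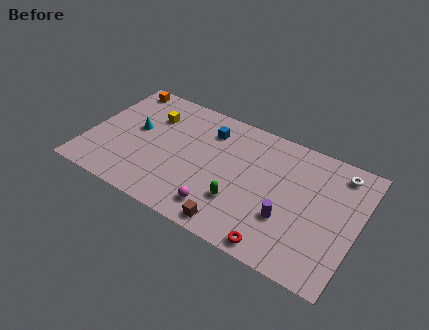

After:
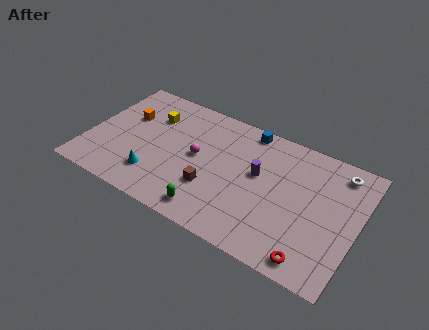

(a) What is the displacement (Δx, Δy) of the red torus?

(2.1, 0.2)

The red torus was at about (12.4, 0.9) and moved to about (14.5, 1.1).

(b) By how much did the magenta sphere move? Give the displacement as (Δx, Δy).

(-1.9, 3.2)

The magenta sphere was at about (8.7, 1.7) and moved to about (6.8, 4.9).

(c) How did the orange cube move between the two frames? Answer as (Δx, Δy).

(0.8, -2.3)

The orange cube was at about (1.3, 8.3) and moved to about (2.1, 6.0).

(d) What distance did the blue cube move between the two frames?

2.6

From (7.2, 7.2) to (9.5, 8.4), the blue cube covered √(2.3² + 1.2²) ≈ 2.6 units.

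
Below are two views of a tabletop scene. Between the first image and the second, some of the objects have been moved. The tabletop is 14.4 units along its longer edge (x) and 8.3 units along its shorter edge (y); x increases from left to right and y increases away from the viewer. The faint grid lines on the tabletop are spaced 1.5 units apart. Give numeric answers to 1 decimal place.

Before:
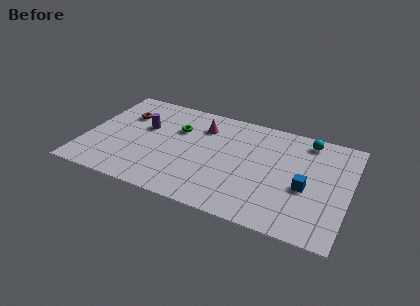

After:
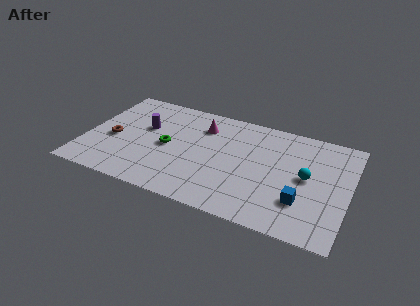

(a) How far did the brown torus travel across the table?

2.2

The brown torus moved from about (1.9, 5.8) to (1.5, 3.6), a distance of √(0.4² + 2.2²) ≈ 2.2.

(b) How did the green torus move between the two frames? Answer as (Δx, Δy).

(-0.4, -1.6)

The green torus was at about (4.9, 5.6) and moved to about (4.5, 4.0).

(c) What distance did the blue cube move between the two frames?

1.1

The blue cube was near (12.1, 3.5) before and (12.0, 2.4) after, so it travelled √(0.1² + 1.1²) ≈ 1.1 units.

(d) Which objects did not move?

the purple cylinder and the magenta cone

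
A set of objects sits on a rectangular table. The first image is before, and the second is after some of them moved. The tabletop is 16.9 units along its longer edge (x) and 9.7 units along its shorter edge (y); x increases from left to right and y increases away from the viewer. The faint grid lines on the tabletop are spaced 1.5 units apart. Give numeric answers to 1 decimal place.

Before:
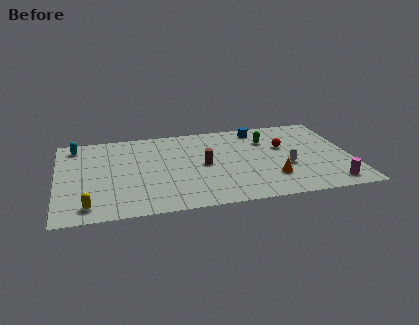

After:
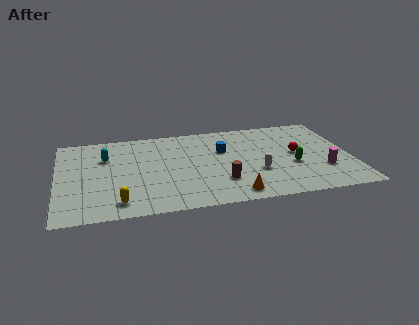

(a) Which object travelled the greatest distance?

the green capsule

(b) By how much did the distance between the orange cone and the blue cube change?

-0.7

They were about 5.8 units apart before and 5.1 after — 0.7 units closer together.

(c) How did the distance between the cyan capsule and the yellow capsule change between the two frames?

-1.7

They were about 6.9 units apart before and 5.2 after — 1.7 units closer together.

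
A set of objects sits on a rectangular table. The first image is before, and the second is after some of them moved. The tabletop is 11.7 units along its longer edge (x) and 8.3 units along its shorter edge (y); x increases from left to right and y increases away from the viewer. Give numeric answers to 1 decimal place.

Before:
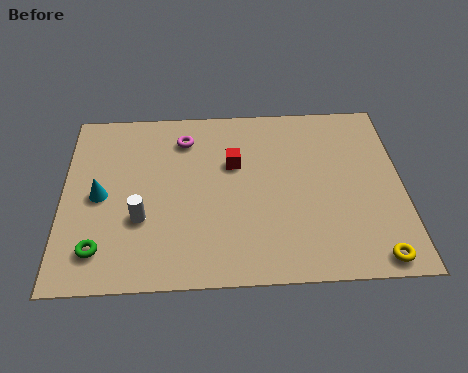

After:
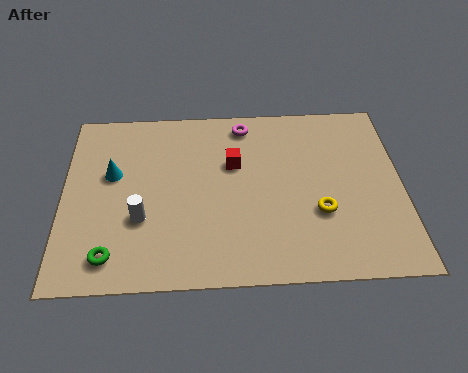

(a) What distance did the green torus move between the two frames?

0.5

The green torus moved from about (1.3, 1.6) to (1.7, 1.3), a distance of √(0.4² + 0.3²) ≈ 0.5.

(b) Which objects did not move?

the red cube and the white cylinder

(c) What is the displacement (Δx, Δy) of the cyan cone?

(0.4, 1.0)

The cyan cone started near (1.3, 4.0) and ended near (1.7, 5.0).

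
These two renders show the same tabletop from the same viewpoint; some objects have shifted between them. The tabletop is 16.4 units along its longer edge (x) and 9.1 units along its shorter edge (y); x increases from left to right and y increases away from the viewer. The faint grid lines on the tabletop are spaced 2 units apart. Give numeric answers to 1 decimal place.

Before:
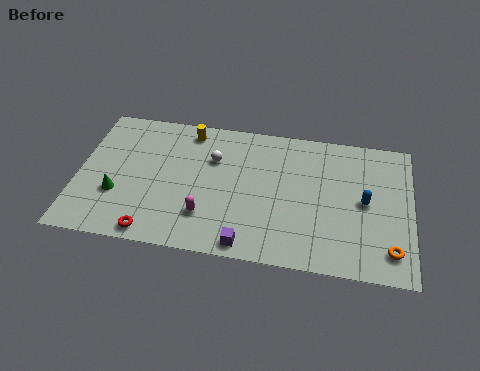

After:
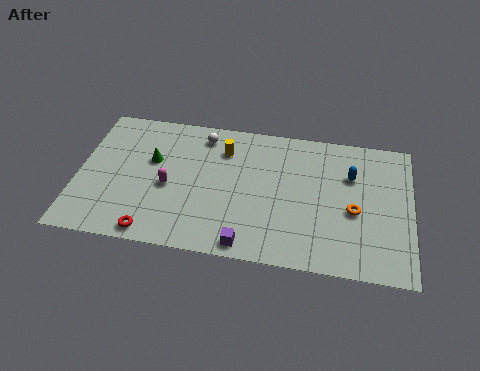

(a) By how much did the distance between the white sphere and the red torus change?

+1.2

They were about 5.9 units apart before and 7.1 after — 1.2 units further apart.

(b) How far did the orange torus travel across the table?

2.8

From (15.4, 1.7) to (13.6, 3.9), the orange torus covered √(1.8² + 2.2²) ≈ 2.8 units.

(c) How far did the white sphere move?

1.6

The white sphere was near (6.6, 6.2) before and (6.0, 7.7) after, so it travelled √(0.6² + 1.5²) ≈ 1.6 units.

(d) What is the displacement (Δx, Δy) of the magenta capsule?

(-1.9, 1.6)

From the two frames, the magenta capsule sits at roughly (6.4, 2.4) before and (4.5, 4.0) after.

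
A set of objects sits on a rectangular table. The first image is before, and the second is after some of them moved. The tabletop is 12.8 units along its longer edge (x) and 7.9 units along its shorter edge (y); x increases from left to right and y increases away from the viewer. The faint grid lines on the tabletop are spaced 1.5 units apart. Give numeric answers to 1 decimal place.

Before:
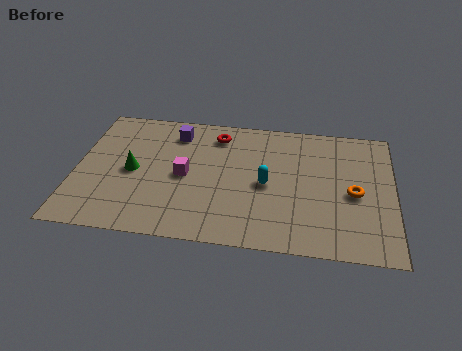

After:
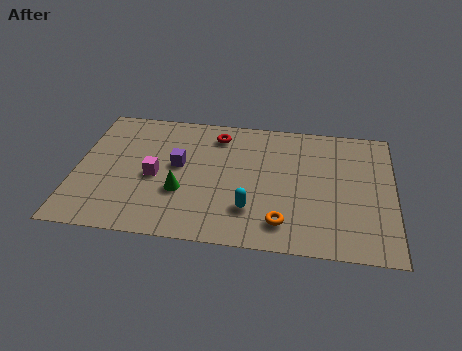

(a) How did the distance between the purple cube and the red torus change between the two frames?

+0.9

Before: roughly 1.7 units apart; after: 2.6. That's 0.9 units further apart.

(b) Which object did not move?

the red torus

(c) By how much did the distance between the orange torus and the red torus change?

-0.6

They were about 6.3 units apart before and 5.7 after — 0.6 units closer together.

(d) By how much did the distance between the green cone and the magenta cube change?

-0.7

They were about 2.1 units apart before and 1.4 after — 0.7 units closer together.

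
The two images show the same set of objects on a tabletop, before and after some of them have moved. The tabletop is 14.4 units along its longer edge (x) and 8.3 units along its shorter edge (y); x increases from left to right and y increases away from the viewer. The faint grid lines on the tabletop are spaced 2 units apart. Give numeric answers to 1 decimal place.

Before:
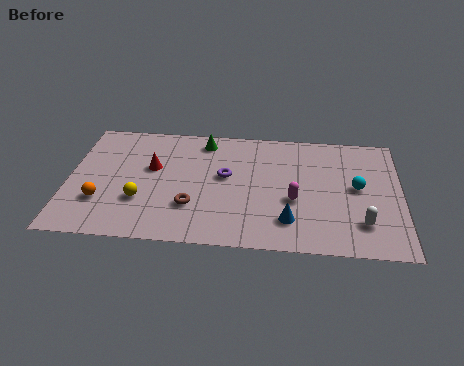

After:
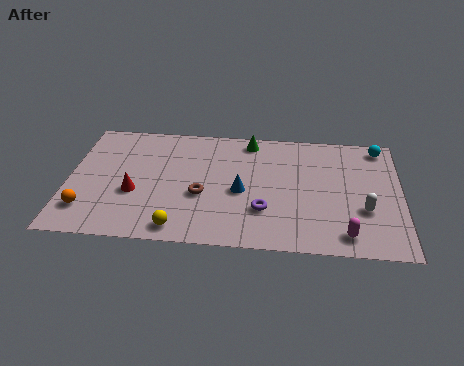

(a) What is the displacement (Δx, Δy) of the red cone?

(-0.7, -1.8)

The red cone started near (3.6, 5.0) and ended near (2.9, 3.2).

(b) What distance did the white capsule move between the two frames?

0.9

The white capsule was near (12.7, 2.0) before and (12.8, 2.9) after, so it travelled √(0.1² + 0.9²) ≈ 0.9 units.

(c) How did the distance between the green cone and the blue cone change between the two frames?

-2.8

The distance was about 6.4 in the first image and 3.6 in the second, so they moved 2.8 units closer together.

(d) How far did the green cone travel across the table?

2.0

The green cone was near (5.8, 7.1) before and (7.8, 7.3) after, so it travelled √(2.0² + 0.2²) ≈ 2.0 units.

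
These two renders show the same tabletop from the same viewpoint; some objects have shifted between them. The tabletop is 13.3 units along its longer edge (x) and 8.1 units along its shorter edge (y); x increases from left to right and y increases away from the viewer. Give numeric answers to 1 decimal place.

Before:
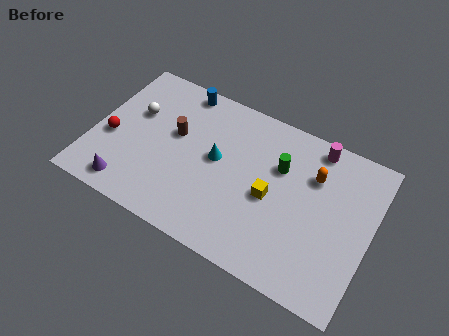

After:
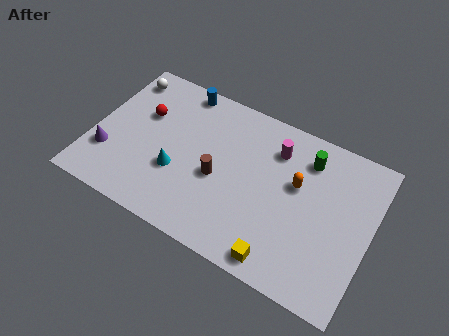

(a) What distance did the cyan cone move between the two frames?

2.3

The cyan cone moved from about (5.9, 4.4) to (4.2, 2.9), a distance of √(1.7² + 1.5²) ≈ 2.3.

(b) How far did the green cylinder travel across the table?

1.6

The green cylinder moved from about (8.8, 5.4) to (10.0, 6.4), a distance of √(1.2² + 1.0²) ≈ 1.6.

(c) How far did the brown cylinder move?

2.6

The brown cylinder moved from about (3.8, 4.8) to (6.1, 3.5), a distance of √(2.3² + 1.3²) ≈ 2.6.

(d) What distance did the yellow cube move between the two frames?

2.9

From (8.6, 3.7) to (9.5, 0.9), the yellow cube covered √(0.9² + 2.8²) ≈ 2.9 units.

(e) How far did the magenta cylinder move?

2.1

From (10.3, 7.2) to (8.5, 6.2), the magenta cylinder covered √(1.8² + 1.0²) ≈ 2.1 units.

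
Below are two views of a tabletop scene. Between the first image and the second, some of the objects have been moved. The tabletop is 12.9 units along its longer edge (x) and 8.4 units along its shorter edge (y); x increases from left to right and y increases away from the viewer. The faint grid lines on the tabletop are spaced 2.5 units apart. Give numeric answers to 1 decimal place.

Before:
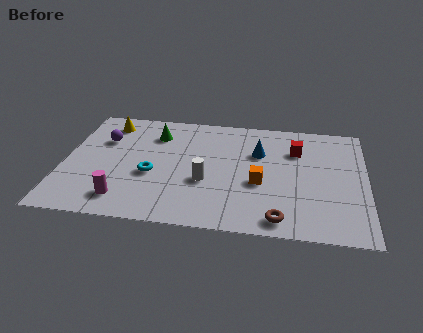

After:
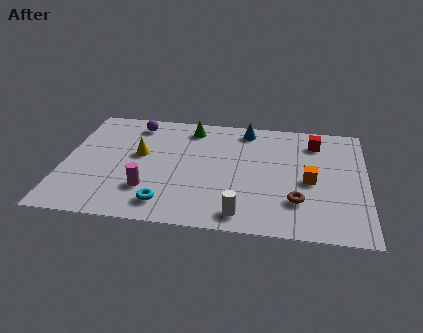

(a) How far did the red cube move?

1.1

The red cube moved from about (9.9, 6.0) to (10.7, 6.7), a distance of √(0.8² + 0.7²) ≈ 1.1.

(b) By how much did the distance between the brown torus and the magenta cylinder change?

-0.3

They were about 6.6 units apart before and 6.3 after — 0.3 units closer together.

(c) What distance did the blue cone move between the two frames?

1.8

The blue cone moved from about (8.3, 5.6) to (7.7, 7.3), a distance of √(0.6² + 1.7²) ≈ 1.8.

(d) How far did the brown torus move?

1.5

From (9.3, 1.0) to (10.0, 2.3), the brown torus covered √(0.7² + 1.3²) ≈ 1.5 units.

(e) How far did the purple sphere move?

1.9

From (1.6, 5.7) to (2.9, 7.1), the purple sphere covered √(1.3² + 1.4²) ≈ 1.9 units.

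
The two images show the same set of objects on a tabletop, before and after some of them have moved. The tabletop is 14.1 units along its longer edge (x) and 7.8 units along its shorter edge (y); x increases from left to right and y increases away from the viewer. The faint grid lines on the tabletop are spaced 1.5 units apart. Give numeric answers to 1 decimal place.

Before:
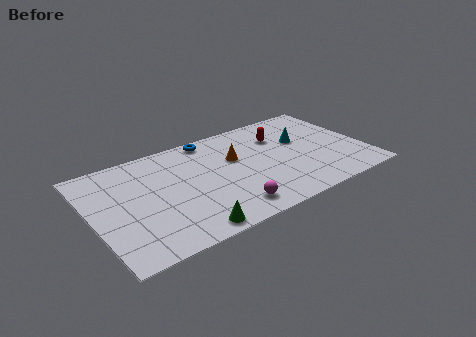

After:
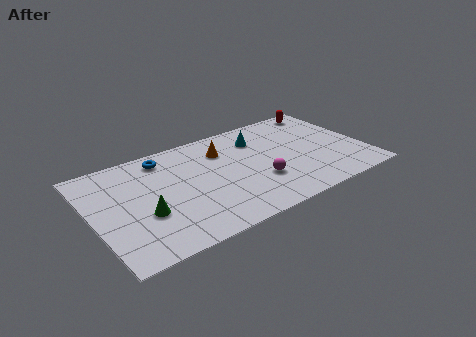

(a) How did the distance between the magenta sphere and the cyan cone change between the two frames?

-2.3

They were about 5.6 units apart before and 3.3 after — 2.3 units closer together.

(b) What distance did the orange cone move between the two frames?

1.0

From (7.5, 4.9) to (7.0, 5.8), the orange cone covered √(0.5² + 0.9²) ≈ 1.0 units.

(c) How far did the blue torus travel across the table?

2.5

From (6.5, 7.0) to (4.0, 6.6), the blue torus covered √(2.5² + 0.4²) ≈ 2.5 units.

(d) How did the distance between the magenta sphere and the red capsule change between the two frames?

+0.6

The distance was about 5.5 in the first image and 6.1 in the second, so they moved 0.6 units further apart.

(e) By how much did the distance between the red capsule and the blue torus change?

+4.9

The distance was about 3.8 in the first image and 8.7 in the second, so they moved 4.9 units further apart.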